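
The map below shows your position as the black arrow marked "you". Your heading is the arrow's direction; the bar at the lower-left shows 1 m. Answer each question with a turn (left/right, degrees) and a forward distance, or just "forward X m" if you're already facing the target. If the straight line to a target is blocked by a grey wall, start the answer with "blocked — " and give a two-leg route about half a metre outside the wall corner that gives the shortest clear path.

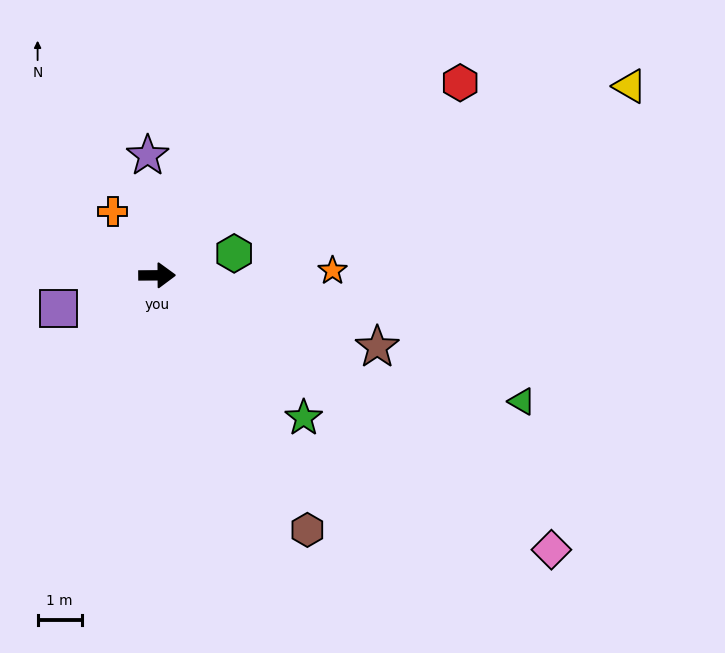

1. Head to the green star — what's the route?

turn right 45°, forward 4.6 m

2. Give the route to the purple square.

turn right 162°, forward 2.4 m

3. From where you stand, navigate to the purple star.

turn left 94°, forward 2.7 m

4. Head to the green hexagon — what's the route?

turn left 16°, forward 1.8 m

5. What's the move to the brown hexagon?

turn right 60°, forward 6.7 m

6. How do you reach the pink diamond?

turn right 35°, forward 10.9 m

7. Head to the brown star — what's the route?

turn right 18°, forward 5.2 m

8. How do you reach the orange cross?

turn left 124°, forward 1.8 m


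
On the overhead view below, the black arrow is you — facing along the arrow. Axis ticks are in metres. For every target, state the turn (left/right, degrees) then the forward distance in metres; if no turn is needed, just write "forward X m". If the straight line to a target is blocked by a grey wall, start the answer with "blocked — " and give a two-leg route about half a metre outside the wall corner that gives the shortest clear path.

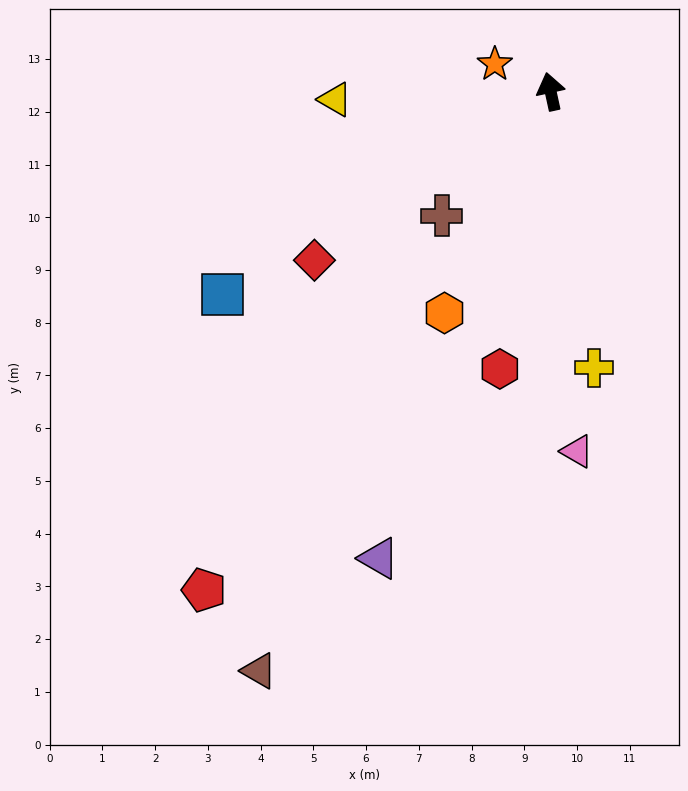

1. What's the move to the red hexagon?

turn left 157°, forward 5.4 m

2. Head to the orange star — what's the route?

turn left 52°, forward 1.2 m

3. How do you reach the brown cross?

turn left 126°, forward 3.1 m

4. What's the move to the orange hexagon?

turn left 142°, forward 4.7 m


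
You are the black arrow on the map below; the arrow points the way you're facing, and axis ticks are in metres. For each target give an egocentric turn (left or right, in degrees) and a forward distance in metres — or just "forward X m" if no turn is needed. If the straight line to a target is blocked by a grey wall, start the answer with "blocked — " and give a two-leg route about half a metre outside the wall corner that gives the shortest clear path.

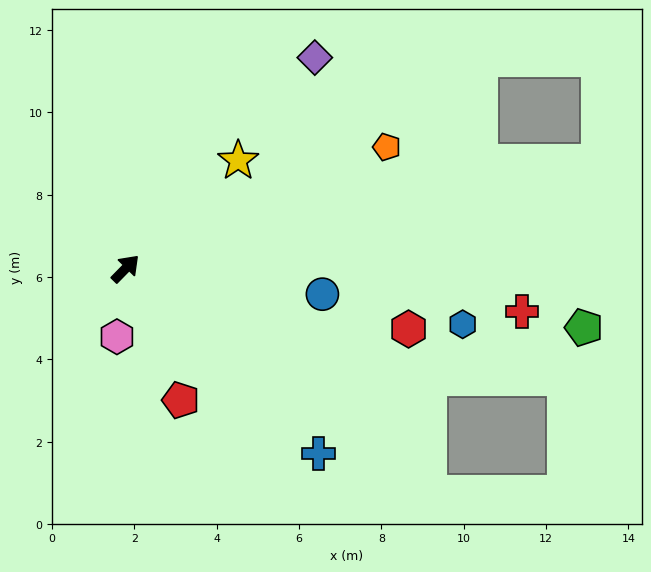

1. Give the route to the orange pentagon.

turn right 21°, forward 7.0 m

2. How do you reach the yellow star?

forward 3.8 m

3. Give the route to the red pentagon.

turn right 113°, forward 3.5 m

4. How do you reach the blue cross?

turn right 89°, forward 6.5 m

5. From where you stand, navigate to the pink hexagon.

turn right 143°, forward 1.7 m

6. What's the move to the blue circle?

turn right 53°, forward 4.8 m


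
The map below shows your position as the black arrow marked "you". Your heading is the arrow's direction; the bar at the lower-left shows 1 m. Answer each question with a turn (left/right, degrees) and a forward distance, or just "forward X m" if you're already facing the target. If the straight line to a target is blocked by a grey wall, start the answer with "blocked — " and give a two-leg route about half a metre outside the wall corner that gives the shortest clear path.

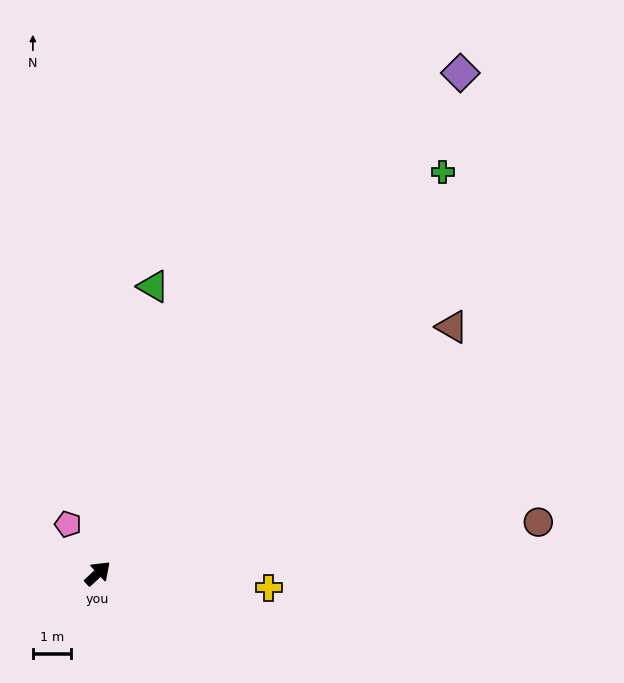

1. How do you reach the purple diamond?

turn left 11°, forward 16.3 m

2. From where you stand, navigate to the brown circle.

turn right 36°, forward 11.7 m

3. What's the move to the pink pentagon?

turn left 78°, forward 1.5 m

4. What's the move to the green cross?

turn left 6°, forward 13.9 m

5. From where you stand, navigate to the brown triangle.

turn right 8°, forward 11.4 m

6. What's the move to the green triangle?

turn left 36°, forward 7.7 m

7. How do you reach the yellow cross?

turn right 48°, forward 4.5 m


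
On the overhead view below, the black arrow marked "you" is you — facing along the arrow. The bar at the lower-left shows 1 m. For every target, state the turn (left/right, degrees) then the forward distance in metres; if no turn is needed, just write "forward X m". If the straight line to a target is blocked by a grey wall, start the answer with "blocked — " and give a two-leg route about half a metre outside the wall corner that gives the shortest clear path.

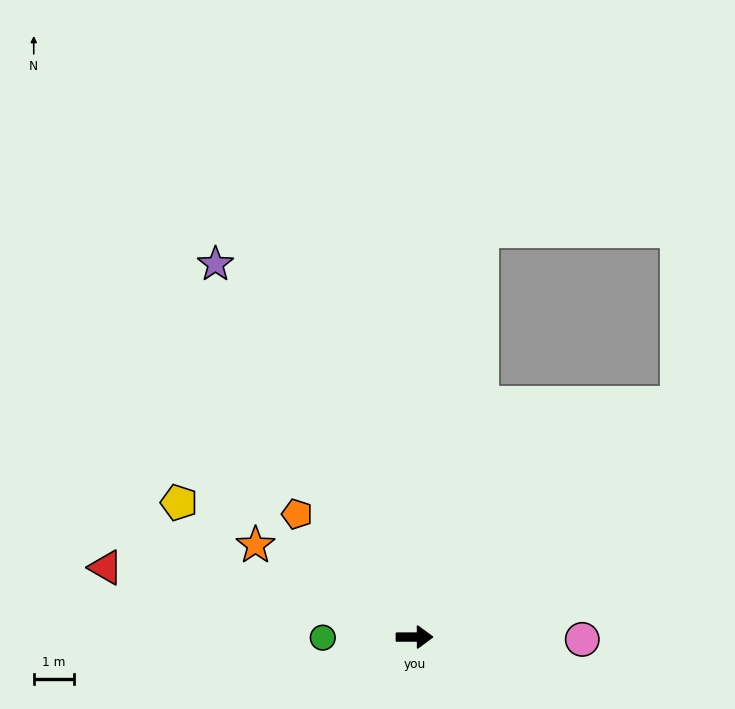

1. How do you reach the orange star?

turn left 150°, forward 4.6 m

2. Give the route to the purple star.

turn left 118°, forward 10.6 m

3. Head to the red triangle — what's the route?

turn left 167°, forward 7.9 m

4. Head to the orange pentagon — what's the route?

turn left 134°, forward 4.2 m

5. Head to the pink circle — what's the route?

forward 4.2 m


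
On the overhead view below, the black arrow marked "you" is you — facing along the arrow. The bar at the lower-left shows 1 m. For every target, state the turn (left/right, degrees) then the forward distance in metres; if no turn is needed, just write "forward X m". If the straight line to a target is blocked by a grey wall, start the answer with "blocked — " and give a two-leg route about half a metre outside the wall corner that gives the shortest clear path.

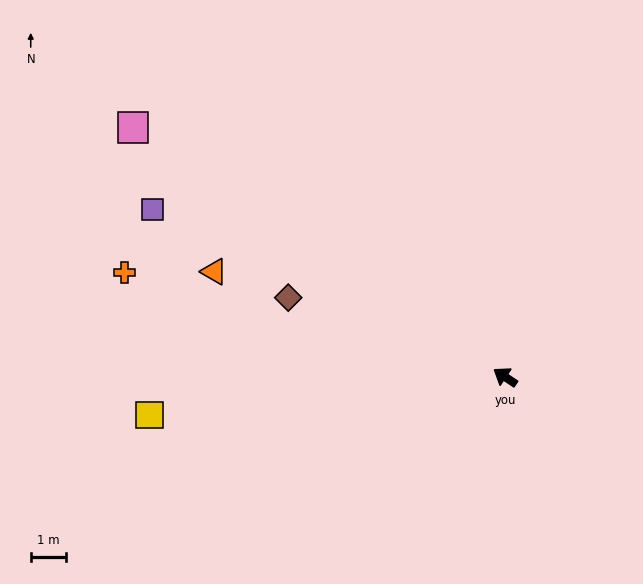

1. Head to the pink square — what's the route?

forward 12.5 m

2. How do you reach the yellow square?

turn left 40°, forward 10.0 m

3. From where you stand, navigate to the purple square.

turn left 8°, forward 10.9 m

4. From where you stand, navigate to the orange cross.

turn left 18°, forward 11.1 m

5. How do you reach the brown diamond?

turn left 14°, forward 6.5 m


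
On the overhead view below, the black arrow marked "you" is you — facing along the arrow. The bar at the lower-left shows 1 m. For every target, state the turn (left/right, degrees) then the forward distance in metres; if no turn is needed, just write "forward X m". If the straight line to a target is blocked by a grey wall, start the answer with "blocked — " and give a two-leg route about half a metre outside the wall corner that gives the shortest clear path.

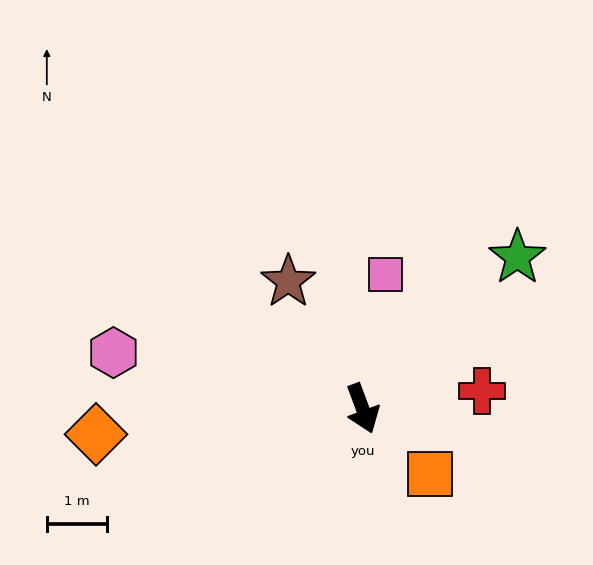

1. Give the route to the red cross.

turn left 78°, forward 2.0 m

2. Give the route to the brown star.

turn right 170°, forward 2.4 m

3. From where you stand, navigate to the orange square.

turn left 25°, forward 1.6 m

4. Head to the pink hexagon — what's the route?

turn right 123°, forward 4.2 m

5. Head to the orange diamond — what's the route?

turn right 105°, forward 4.4 m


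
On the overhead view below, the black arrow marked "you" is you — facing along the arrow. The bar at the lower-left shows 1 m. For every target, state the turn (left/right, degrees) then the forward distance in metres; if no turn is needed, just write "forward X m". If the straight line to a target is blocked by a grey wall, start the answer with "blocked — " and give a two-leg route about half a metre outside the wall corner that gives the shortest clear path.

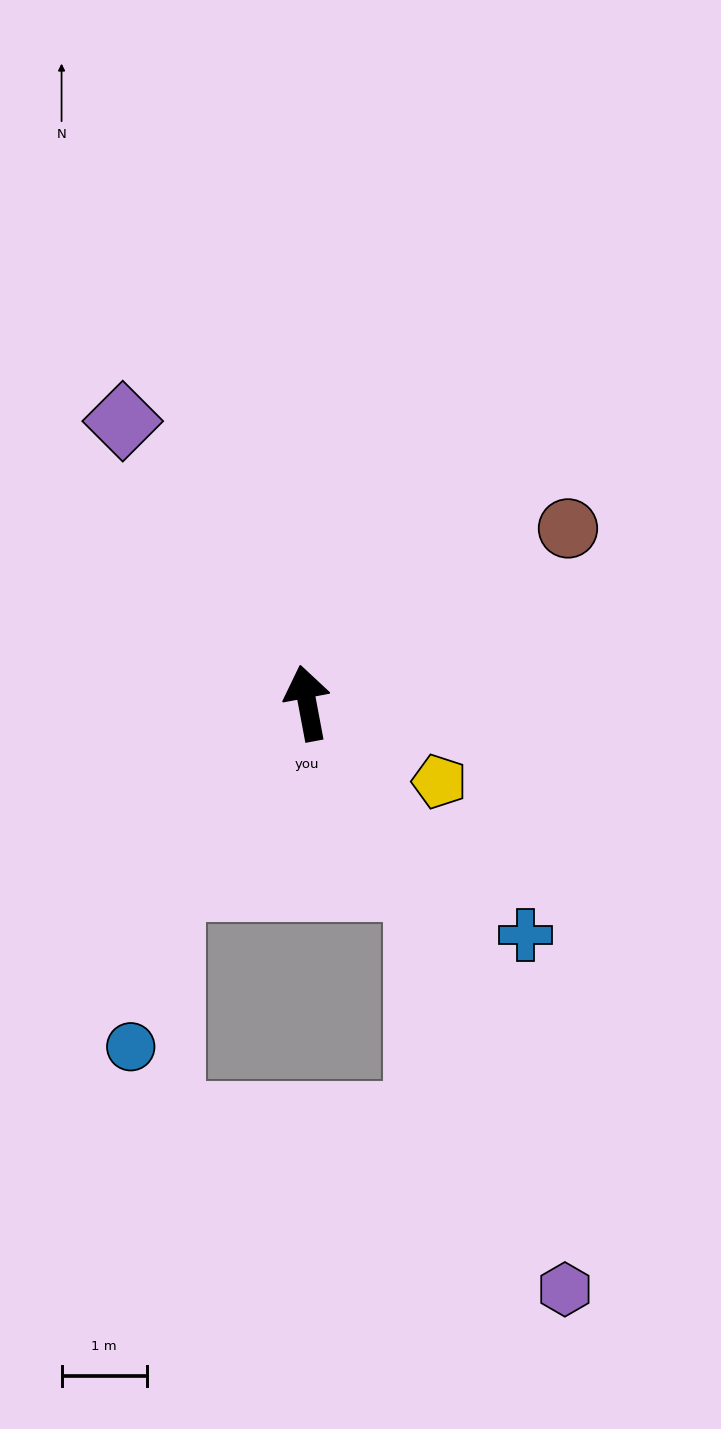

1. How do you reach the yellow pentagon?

turn right 131°, forward 1.8 m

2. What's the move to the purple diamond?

turn left 23°, forward 4.0 m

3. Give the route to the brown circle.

turn right 67°, forward 3.7 m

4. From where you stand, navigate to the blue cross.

turn right 147°, forward 3.7 m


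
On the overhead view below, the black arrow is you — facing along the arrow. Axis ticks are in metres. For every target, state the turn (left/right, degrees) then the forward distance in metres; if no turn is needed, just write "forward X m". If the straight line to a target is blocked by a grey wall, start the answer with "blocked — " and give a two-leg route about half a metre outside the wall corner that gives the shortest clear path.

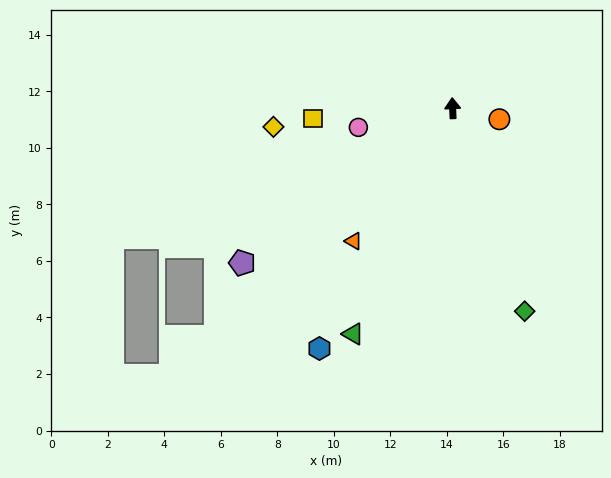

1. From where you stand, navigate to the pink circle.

turn left 99°, forward 3.4 m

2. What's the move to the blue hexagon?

turn left 149°, forward 9.7 m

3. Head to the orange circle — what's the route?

turn right 106°, forward 1.7 m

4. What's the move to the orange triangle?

turn left 141°, forward 5.9 m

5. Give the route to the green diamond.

turn right 163°, forward 7.6 m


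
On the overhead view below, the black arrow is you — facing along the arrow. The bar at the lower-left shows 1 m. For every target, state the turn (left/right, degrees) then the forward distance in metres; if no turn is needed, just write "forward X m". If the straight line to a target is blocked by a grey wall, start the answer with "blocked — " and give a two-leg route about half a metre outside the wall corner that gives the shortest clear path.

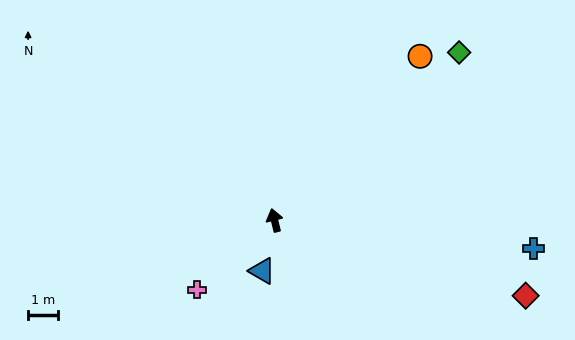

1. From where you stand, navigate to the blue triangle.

turn left 152°, forward 1.7 m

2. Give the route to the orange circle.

turn right 56°, forward 7.3 m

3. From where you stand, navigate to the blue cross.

turn right 110°, forward 8.7 m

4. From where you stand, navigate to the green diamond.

turn right 62°, forward 8.3 m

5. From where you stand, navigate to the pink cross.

turn left 118°, forward 3.5 m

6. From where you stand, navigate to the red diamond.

turn right 121°, forward 8.7 m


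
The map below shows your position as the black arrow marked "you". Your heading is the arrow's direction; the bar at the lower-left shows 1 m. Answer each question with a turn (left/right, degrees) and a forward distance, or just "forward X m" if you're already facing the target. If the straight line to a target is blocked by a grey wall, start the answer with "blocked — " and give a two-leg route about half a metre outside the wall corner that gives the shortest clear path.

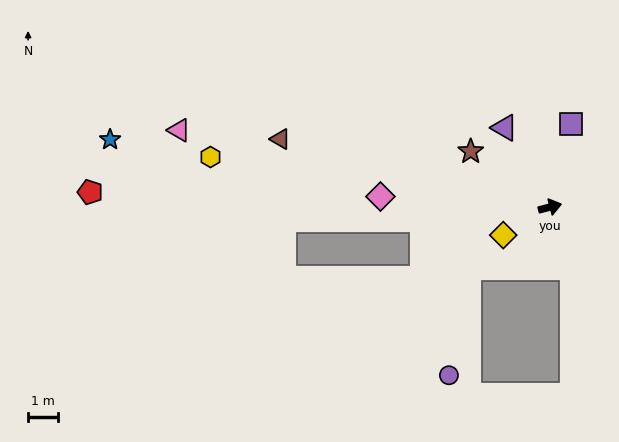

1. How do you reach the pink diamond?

turn left 162°, forward 5.6 m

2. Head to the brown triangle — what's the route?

turn left 151°, forward 9.2 m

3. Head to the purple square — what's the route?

turn left 61°, forward 2.8 m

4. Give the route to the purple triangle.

turn left 105°, forward 3.0 m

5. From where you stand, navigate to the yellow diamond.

turn right 164°, forward 1.8 m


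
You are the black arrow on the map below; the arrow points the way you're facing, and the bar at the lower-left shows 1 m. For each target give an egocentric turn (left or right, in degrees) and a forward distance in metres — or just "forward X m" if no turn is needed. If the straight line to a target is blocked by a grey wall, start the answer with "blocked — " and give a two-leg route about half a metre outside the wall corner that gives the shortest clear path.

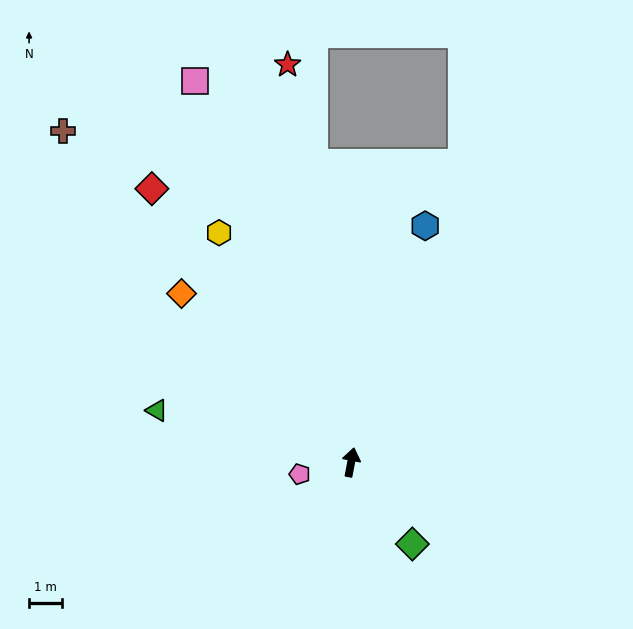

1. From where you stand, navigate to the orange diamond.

turn left 56°, forward 7.3 m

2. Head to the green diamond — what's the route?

turn right 132°, forward 3.1 m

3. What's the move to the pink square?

turn left 33°, forward 12.6 m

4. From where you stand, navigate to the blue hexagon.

turn right 7°, forward 7.6 m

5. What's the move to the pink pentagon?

turn left 114°, forward 1.6 m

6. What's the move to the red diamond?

turn left 47°, forward 10.4 m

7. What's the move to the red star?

turn left 20°, forward 12.3 m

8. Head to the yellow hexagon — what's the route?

turn left 41°, forward 8.1 m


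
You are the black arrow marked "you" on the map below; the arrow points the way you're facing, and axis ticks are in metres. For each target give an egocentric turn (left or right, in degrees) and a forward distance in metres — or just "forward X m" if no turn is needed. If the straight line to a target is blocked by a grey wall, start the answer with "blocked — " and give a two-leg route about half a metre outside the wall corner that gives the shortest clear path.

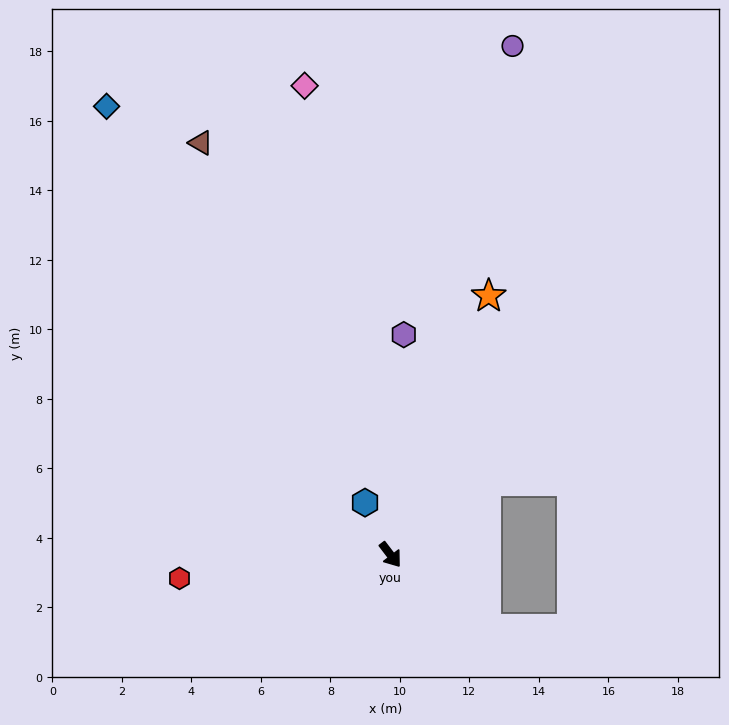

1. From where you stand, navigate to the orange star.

turn left 122°, forward 8.0 m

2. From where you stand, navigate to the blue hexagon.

turn left 169°, forward 1.7 m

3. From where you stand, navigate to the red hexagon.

turn right 121°, forward 6.1 m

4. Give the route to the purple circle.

turn left 129°, forward 15.1 m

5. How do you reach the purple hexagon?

turn left 139°, forward 6.3 m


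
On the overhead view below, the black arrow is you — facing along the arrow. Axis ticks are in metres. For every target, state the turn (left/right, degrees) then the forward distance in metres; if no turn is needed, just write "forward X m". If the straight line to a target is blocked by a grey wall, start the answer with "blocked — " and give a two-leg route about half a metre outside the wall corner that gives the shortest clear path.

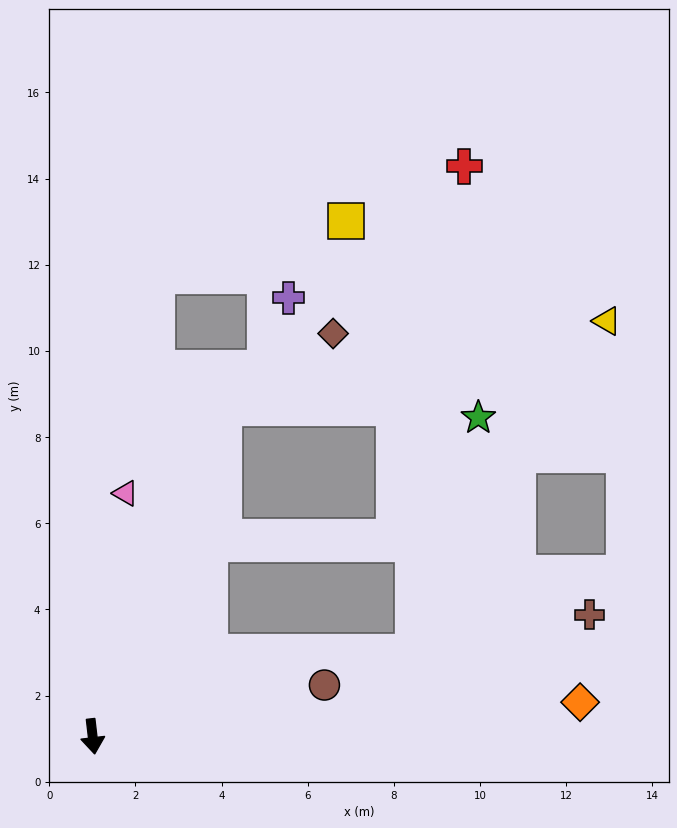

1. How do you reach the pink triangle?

turn left 166°, forward 5.7 m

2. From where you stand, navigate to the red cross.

blocked — turn left 152°, forward 8.2 m, then turn right 24°, forward 7.9 m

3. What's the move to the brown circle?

turn left 96°, forward 5.5 m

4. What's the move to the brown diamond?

blocked — turn left 152°, forward 8.2 m, then turn right 35°, forward 3.1 m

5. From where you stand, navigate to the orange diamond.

turn left 87°, forward 11.3 m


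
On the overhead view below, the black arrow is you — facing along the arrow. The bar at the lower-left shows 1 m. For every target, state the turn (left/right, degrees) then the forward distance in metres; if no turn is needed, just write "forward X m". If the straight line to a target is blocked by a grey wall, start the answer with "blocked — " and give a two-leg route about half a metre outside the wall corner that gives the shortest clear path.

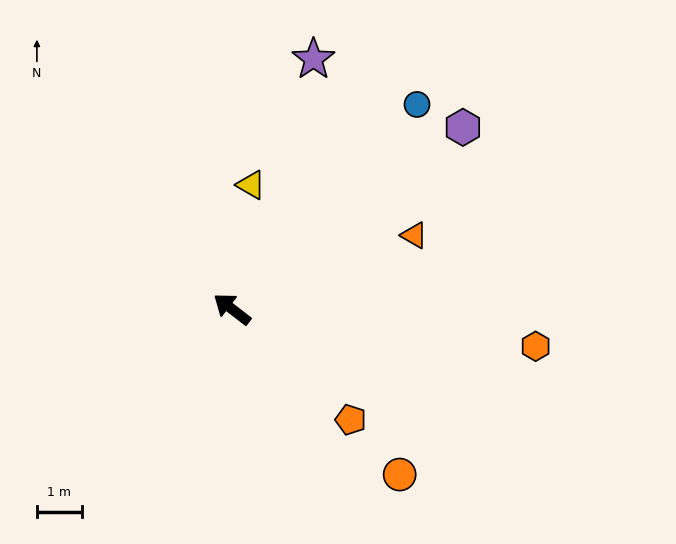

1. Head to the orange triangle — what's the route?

turn right 120°, forward 4.4 m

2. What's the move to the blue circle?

turn right 95°, forward 6.2 m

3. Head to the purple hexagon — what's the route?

turn right 104°, forward 6.6 m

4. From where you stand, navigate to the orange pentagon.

turn left 175°, forward 3.6 m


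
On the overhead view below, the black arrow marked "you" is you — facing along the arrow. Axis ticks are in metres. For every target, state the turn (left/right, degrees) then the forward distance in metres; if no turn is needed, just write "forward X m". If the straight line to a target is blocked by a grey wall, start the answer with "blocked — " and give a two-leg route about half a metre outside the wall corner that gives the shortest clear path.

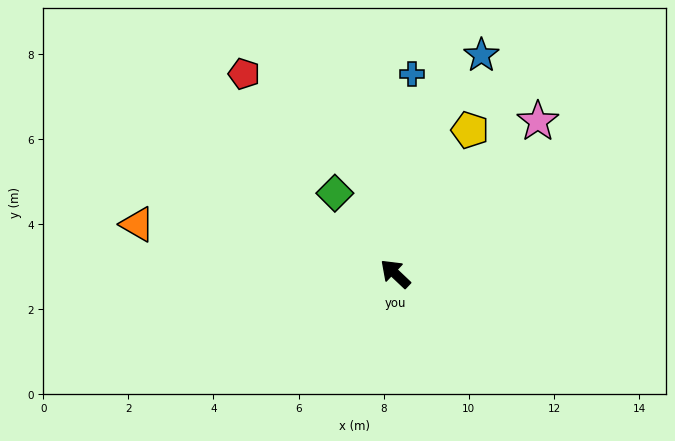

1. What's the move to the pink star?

turn right 90°, forward 4.9 m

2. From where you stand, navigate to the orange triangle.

turn left 33°, forward 6.2 m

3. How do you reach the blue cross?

turn right 51°, forward 4.7 m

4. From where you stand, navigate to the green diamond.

turn right 10°, forward 2.4 m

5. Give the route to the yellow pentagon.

turn right 74°, forward 3.8 m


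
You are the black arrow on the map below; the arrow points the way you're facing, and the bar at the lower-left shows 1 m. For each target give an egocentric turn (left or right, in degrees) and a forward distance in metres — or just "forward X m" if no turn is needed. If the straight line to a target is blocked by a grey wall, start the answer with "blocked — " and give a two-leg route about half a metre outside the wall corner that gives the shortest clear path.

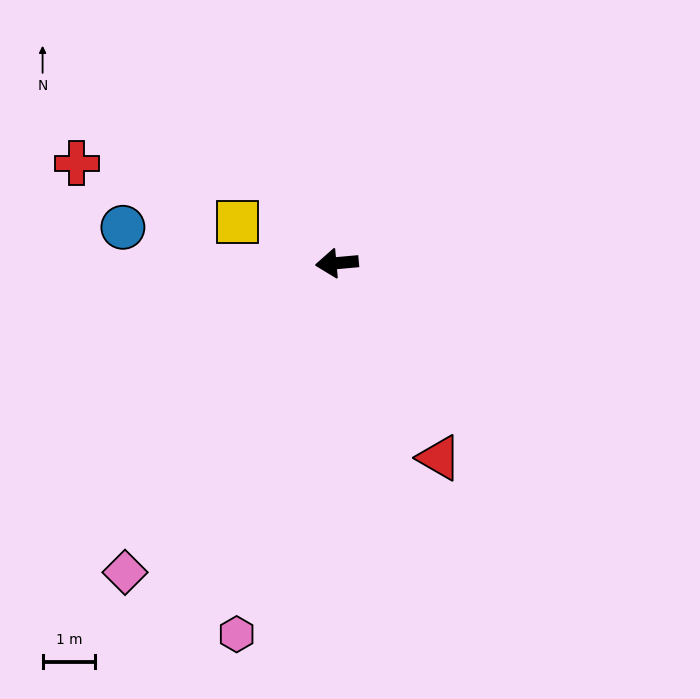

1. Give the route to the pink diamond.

turn left 50°, forward 7.1 m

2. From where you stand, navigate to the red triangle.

turn left 113°, forward 4.2 m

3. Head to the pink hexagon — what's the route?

turn left 70°, forward 7.3 m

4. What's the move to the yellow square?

turn right 28°, forward 2.0 m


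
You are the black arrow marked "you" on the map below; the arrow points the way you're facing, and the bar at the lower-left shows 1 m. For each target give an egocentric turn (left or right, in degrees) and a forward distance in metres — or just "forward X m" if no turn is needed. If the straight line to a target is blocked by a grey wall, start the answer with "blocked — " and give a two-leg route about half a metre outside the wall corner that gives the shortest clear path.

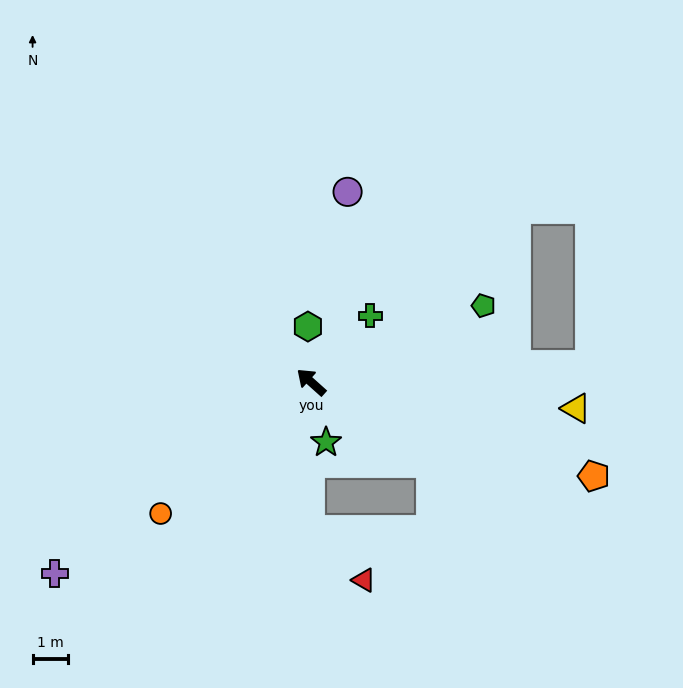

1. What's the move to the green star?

turn left 146°, forward 1.7 m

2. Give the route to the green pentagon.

turn right 114°, forward 5.3 m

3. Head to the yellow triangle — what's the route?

turn right 144°, forward 7.4 m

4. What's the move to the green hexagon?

turn right 45°, forward 1.6 m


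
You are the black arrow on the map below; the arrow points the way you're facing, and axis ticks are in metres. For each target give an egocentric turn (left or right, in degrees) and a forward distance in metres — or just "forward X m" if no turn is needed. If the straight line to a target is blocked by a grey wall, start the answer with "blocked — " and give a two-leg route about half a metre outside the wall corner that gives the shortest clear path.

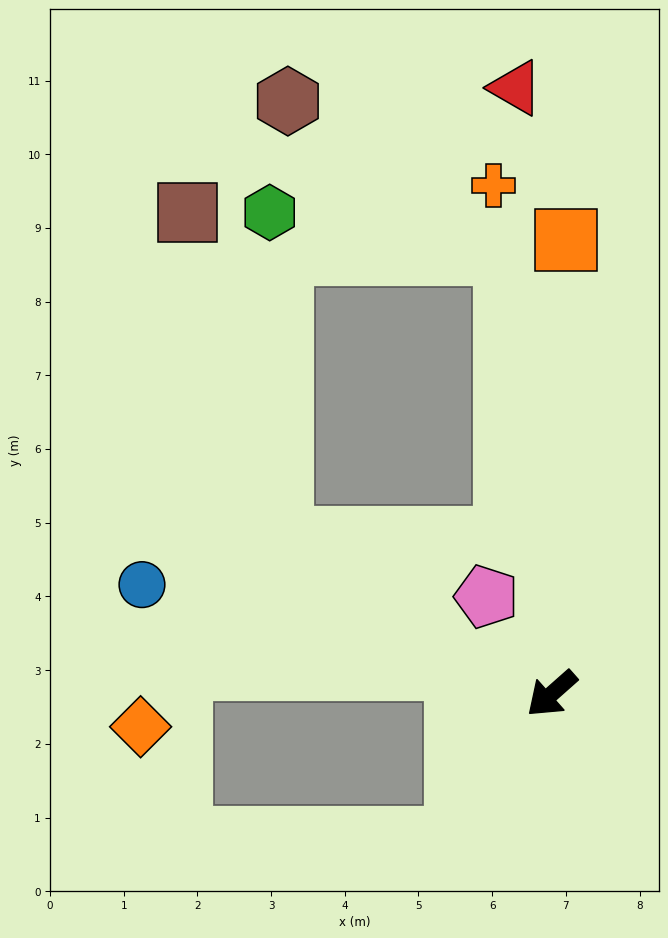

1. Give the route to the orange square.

turn right 133°, forward 6.2 m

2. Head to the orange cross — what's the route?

turn right 125°, forward 6.9 m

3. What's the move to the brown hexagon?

blocked — turn right 125°, forward 6.0 m, then turn left 48°, forward 3.6 m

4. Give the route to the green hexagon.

blocked — turn right 72°, forward 4.2 m, then turn right 57°, forward 4.4 m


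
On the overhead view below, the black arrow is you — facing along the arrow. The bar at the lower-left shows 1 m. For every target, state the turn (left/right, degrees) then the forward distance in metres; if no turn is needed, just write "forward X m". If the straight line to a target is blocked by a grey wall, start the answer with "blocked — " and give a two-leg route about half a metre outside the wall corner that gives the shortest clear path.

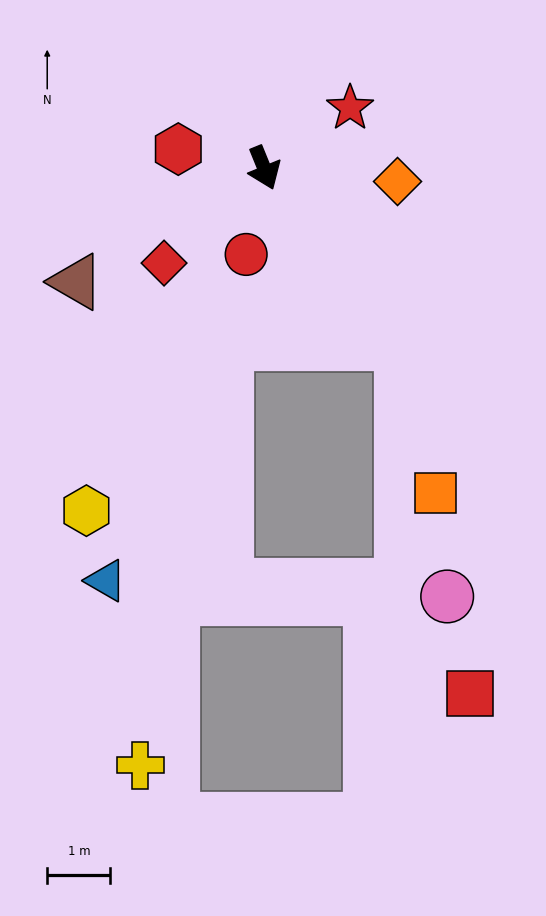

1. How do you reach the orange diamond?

turn left 62°, forward 2.1 m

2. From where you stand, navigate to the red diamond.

turn right 69°, forward 2.2 m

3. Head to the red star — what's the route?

turn left 103°, forward 1.7 m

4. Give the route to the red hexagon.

turn right 125°, forward 1.4 m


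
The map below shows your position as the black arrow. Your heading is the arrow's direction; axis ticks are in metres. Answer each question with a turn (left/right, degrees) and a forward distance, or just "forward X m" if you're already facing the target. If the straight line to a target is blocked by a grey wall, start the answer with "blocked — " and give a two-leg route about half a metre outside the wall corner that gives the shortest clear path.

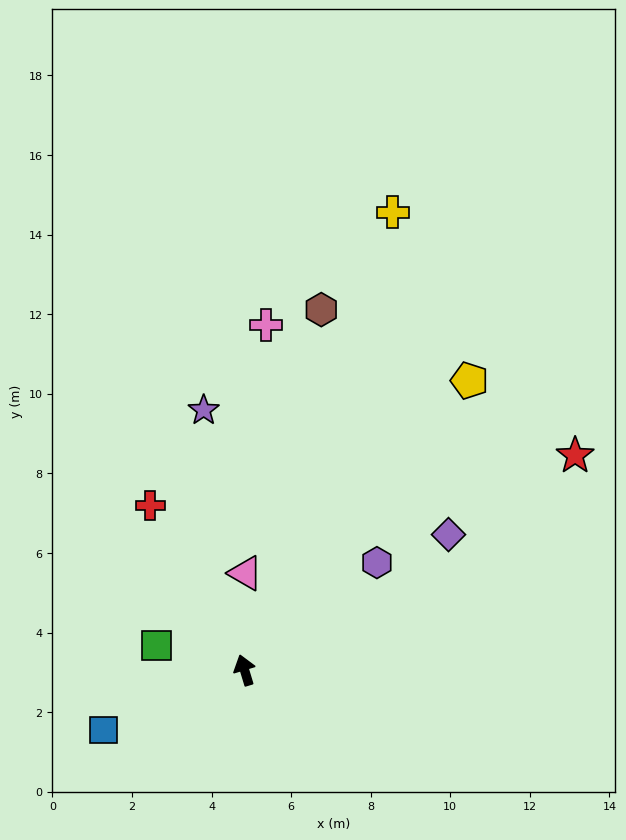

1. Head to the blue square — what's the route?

turn left 96°, forward 3.9 m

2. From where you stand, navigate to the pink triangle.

turn right 17°, forward 2.4 m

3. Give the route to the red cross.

turn left 13°, forward 4.8 m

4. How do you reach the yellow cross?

turn right 35°, forward 12.1 m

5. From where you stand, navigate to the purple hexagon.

turn right 68°, forward 4.3 m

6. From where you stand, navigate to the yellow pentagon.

turn right 55°, forward 9.2 m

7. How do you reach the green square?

turn left 57°, forward 2.3 m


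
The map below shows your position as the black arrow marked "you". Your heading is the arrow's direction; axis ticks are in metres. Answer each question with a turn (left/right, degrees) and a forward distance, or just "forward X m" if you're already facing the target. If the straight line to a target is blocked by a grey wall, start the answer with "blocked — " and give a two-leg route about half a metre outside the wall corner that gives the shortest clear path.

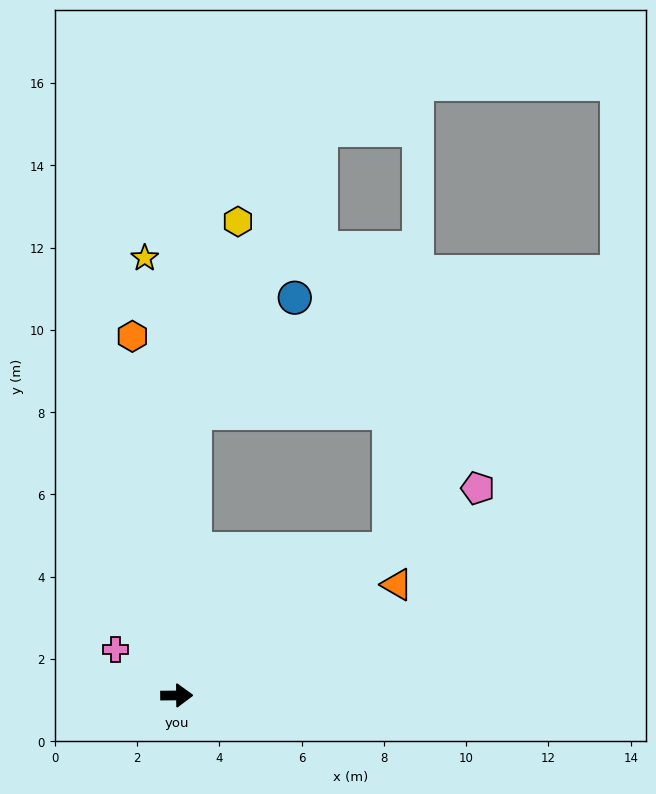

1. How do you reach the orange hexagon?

turn left 96°, forward 8.8 m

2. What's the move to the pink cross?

turn left 142°, forward 1.9 m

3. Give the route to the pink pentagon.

turn left 34°, forward 8.9 m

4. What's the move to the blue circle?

blocked — turn left 86°, forward 6.9 m, then turn right 38°, forward 3.7 m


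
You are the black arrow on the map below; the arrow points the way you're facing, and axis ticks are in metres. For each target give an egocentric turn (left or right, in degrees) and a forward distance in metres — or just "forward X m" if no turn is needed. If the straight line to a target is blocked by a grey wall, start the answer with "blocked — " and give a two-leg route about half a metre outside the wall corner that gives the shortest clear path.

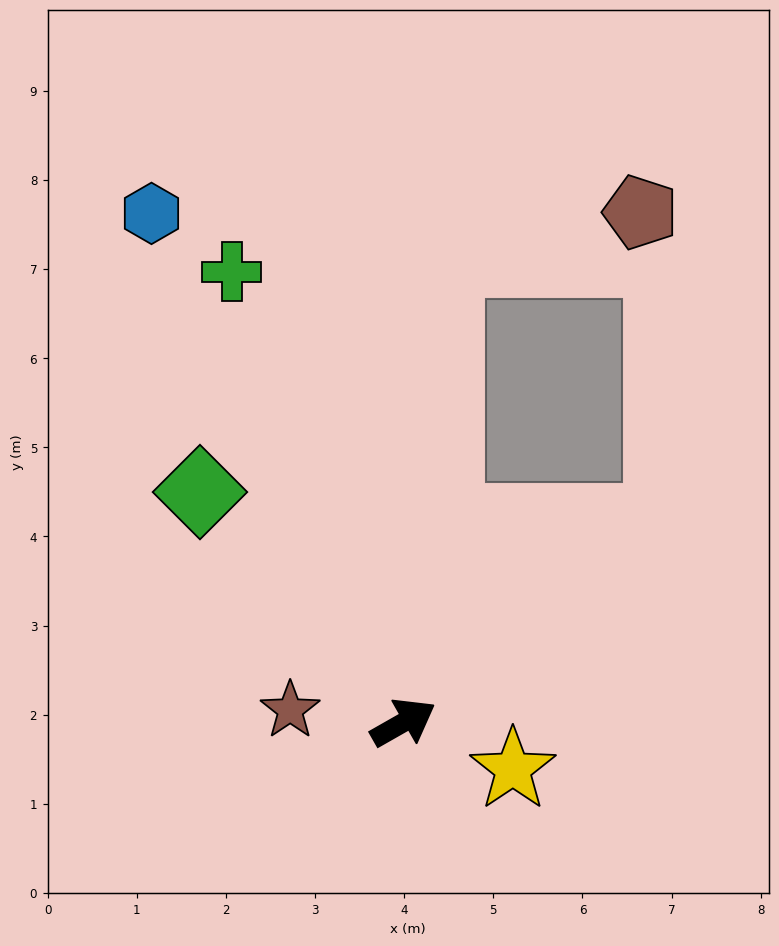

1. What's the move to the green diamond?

turn left 102°, forward 3.4 m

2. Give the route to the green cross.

turn left 81°, forward 5.4 m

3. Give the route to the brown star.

turn left 144°, forward 1.3 m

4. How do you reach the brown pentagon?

blocked — turn left 55°, forward 5.2 m, then turn right 71°, forward 2.2 m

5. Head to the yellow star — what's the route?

turn right 53°, forward 1.3 m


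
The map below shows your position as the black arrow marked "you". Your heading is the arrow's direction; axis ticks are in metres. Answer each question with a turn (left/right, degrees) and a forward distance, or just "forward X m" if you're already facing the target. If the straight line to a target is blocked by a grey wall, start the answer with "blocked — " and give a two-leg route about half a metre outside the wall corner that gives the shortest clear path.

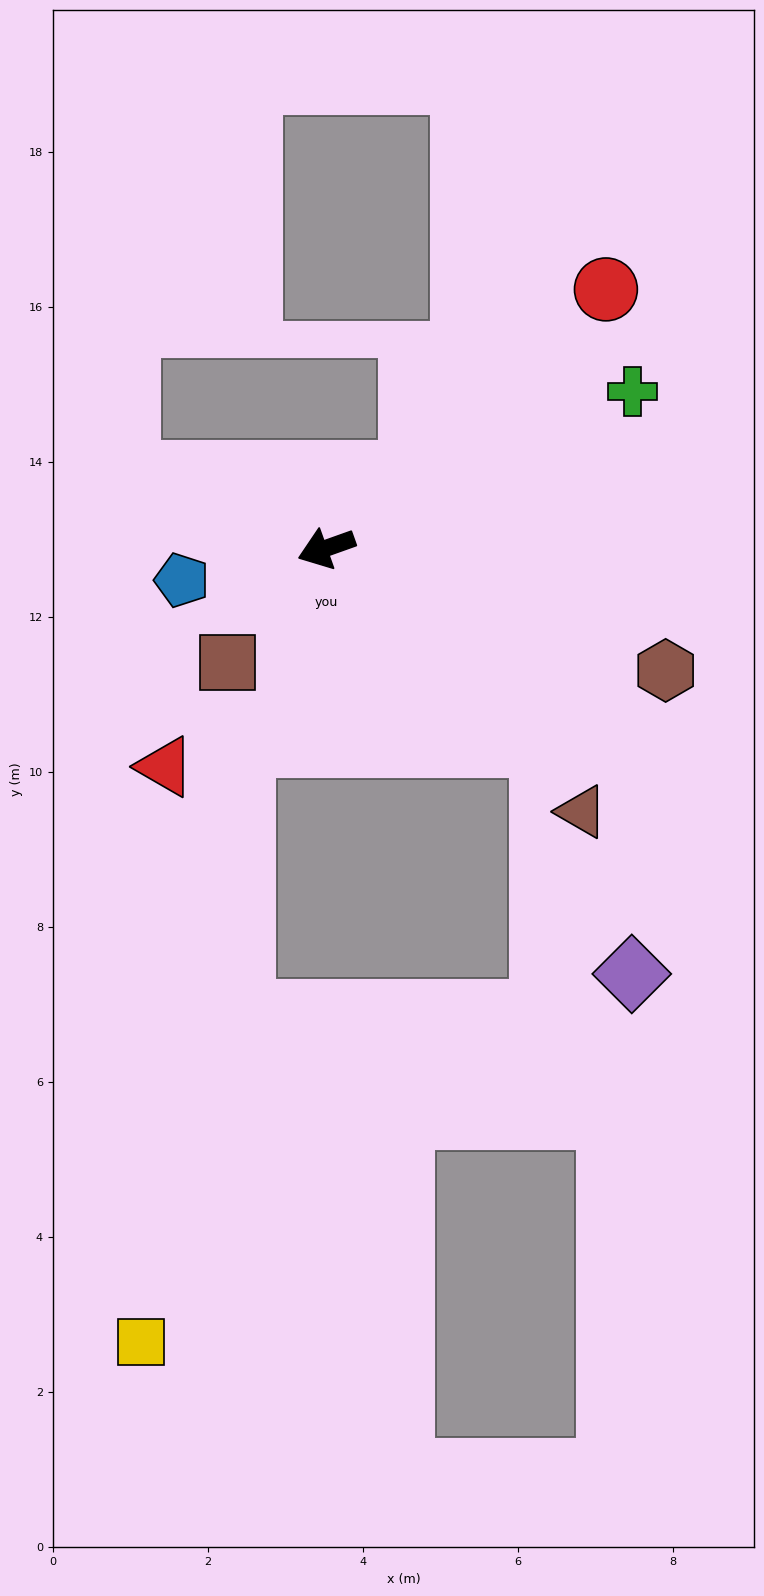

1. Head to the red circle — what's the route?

turn right 157°, forward 4.9 m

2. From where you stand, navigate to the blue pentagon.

turn right 7°, forward 1.9 m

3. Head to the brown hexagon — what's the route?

turn left 141°, forward 4.7 m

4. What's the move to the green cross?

turn right 172°, forward 4.4 m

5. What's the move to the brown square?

turn left 29°, forward 2.0 m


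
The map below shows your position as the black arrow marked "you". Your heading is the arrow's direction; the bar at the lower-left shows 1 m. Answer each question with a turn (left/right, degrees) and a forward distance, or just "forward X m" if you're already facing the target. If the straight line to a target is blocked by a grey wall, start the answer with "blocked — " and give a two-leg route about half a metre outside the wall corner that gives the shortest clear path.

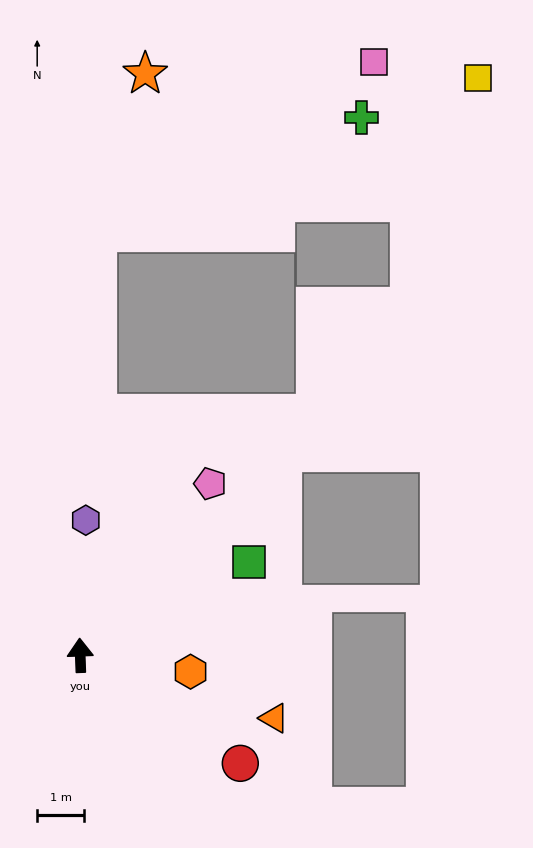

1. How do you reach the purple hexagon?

turn right 4°, forward 2.9 m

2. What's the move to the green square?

turn right 63°, forward 4.1 m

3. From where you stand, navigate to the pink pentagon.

turn right 39°, forward 4.6 m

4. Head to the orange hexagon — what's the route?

turn right 101°, forward 2.4 m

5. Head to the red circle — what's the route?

turn right 126°, forward 4.1 m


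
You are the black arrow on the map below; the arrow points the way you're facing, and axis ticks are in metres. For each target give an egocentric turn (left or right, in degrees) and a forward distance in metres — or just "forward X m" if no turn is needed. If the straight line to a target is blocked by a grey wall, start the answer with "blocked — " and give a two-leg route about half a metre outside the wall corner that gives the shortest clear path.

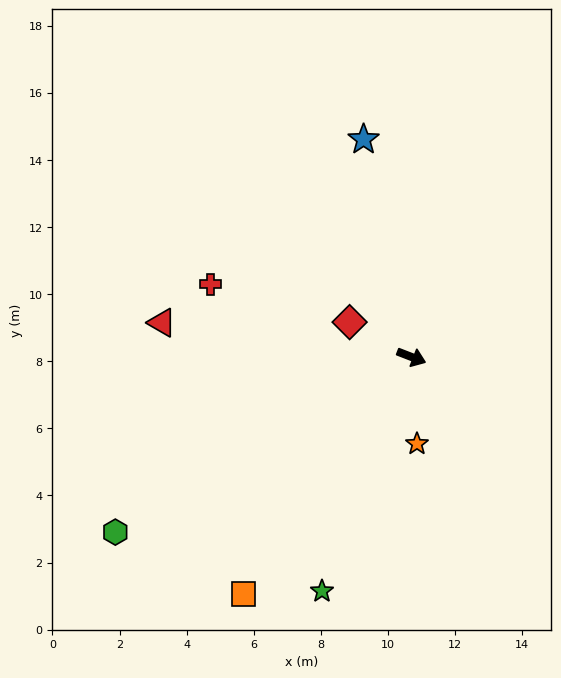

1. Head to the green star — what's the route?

turn right 90°, forward 7.5 m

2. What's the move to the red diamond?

turn left 172°, forward 2.1 m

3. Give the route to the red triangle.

turn right 167°, forward 7.5 m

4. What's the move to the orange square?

turn right 104°, forward 8.6 m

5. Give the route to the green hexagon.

turn right 128°, forward 10.3 m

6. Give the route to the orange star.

turn right 65°, forward 2.6 m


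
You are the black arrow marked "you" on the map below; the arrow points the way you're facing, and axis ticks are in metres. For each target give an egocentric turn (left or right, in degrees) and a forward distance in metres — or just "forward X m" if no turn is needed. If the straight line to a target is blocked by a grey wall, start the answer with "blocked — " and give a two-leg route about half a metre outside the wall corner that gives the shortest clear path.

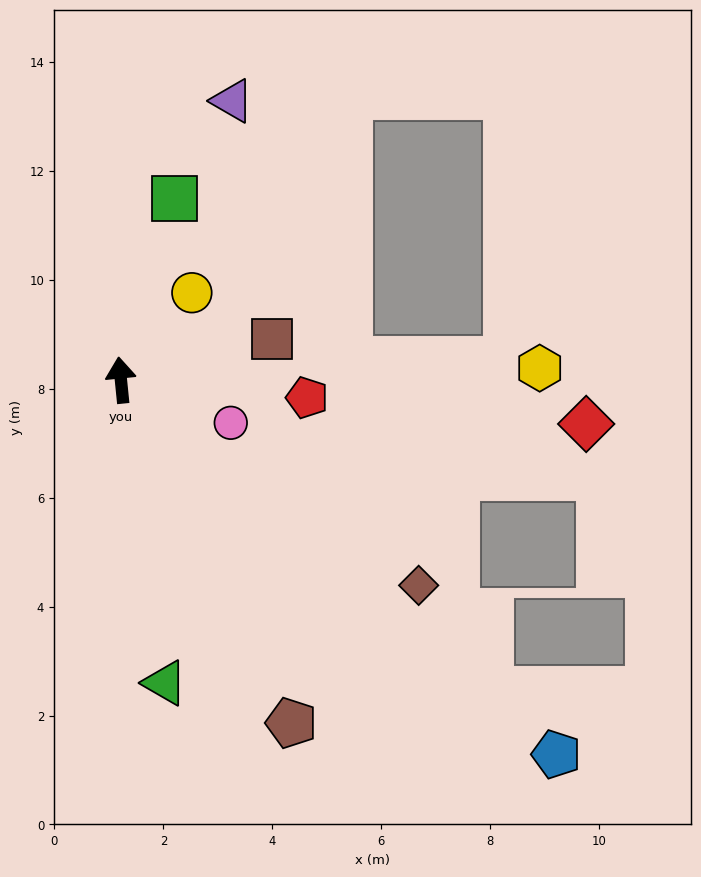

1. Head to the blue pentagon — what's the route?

turn right 136°, forward 10.5 m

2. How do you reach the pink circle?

turn right 117°, forward 2.2 m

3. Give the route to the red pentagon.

turn right 101°, forward 3.4 m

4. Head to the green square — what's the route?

turn right 22°, forward 3.5 m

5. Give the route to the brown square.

turn right 80°, forward 2.9 m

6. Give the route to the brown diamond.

turn right 130°, forward 6.6 m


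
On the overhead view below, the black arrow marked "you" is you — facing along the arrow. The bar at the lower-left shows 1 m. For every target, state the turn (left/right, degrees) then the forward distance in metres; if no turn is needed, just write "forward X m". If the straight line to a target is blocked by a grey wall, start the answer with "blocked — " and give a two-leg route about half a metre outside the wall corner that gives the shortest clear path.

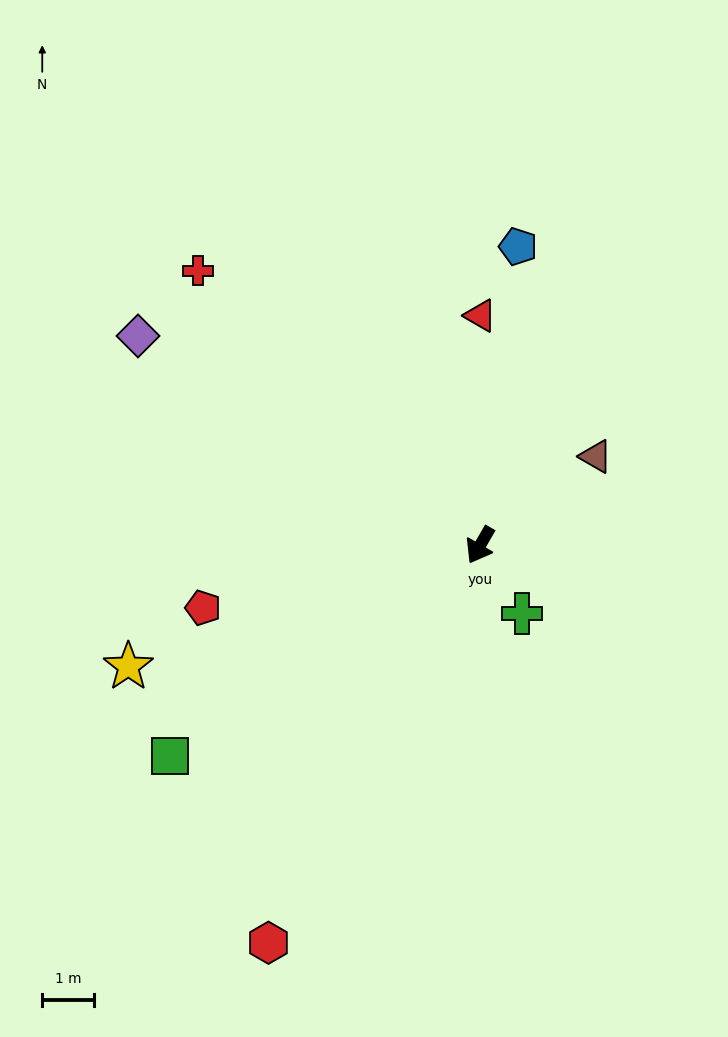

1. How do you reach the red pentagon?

turn right 47°, forward 5.5 m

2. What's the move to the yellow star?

turn right 41°, forward 7.1 m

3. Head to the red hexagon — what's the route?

turn left 2°, forward 8.6 m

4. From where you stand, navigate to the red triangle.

turn right 150°, forward 4.4 m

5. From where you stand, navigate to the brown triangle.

turn left 158°, forward 2.8 m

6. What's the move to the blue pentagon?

turn right 157°, forward 5.8 m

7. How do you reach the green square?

turn right 26°, forward 7.2 m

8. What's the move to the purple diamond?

turn right 91°, forward 7.7 m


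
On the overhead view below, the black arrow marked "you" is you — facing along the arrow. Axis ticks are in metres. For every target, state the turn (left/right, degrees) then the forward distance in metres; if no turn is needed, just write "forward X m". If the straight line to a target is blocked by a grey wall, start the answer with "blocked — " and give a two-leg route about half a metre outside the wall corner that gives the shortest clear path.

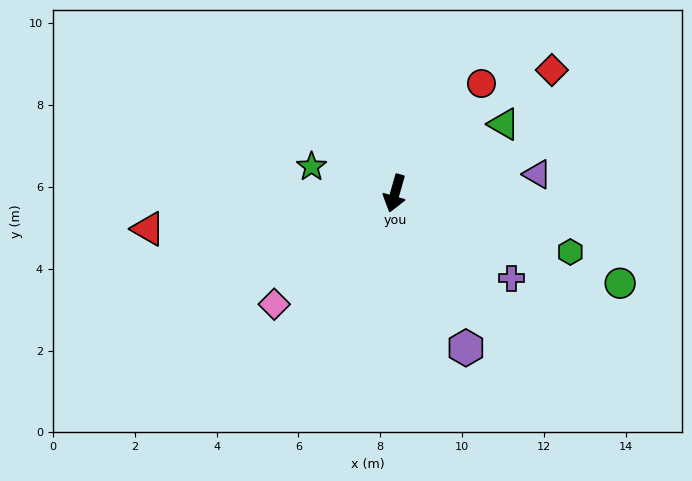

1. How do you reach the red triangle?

turn right 66°, forward 6.1 m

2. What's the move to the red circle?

turn left 158°, forward 3.4 m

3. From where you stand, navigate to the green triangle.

turn left 138°, forward 3.2 m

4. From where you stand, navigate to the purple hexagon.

turn left 41°, forward 4.2 m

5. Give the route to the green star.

turn right 92°, forward 2.1 m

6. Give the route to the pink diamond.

turn right 32°, forward 4.0 m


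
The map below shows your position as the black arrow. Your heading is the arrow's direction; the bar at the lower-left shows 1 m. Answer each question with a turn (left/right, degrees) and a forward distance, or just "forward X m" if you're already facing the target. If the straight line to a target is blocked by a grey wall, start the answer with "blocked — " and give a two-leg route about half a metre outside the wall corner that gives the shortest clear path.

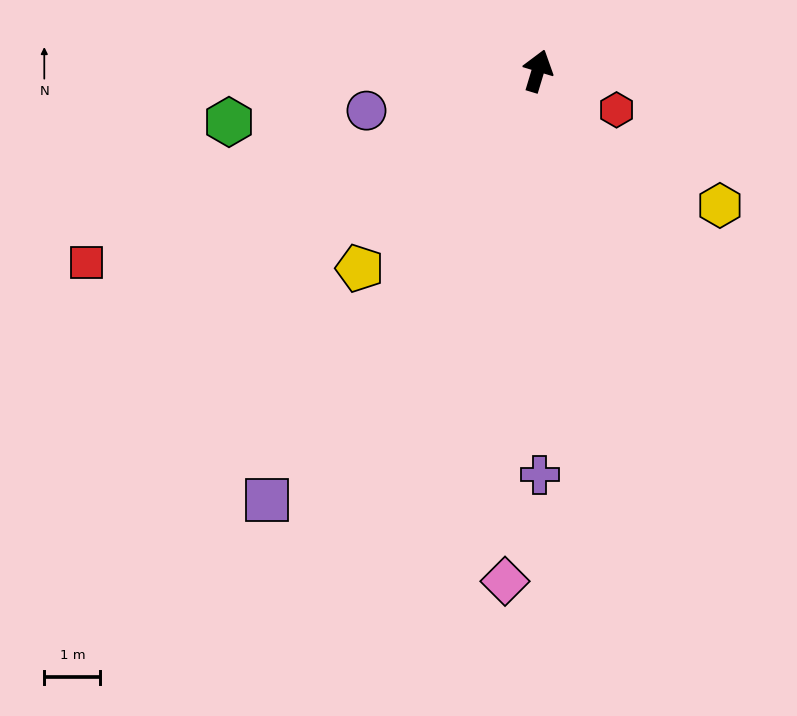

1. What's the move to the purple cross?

turn right 163°, forward 7.2 m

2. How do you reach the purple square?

turn left 165°, forward 9.0 m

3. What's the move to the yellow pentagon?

turn left 155°, forward 4.7 m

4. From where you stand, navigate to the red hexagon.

turn right 100°, forward 1.6 m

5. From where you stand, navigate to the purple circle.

turn left 120°, forward 3.1 m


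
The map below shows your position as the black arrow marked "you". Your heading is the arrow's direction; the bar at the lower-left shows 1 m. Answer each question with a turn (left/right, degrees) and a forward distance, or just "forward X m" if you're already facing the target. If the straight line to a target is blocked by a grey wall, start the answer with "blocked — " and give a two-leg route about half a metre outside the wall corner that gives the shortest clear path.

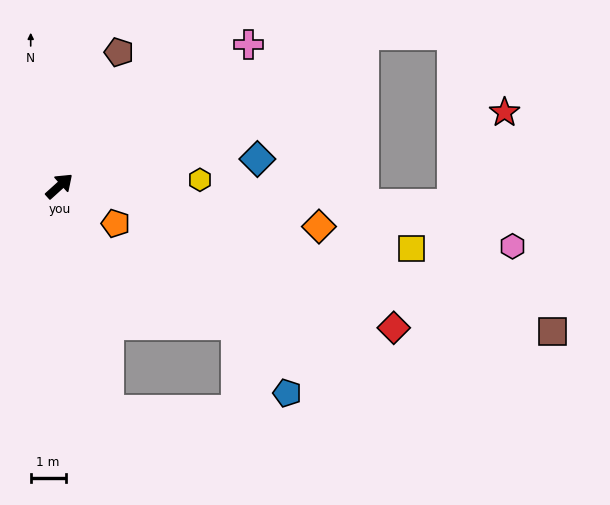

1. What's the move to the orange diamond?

turn right 51°, forward 7.5 m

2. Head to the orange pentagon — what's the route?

turn right 76°, forward 1.9 m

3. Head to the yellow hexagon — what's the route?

turn right 39°, forward 4.0 m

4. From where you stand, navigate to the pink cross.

turn right 5°, forward 6.8 m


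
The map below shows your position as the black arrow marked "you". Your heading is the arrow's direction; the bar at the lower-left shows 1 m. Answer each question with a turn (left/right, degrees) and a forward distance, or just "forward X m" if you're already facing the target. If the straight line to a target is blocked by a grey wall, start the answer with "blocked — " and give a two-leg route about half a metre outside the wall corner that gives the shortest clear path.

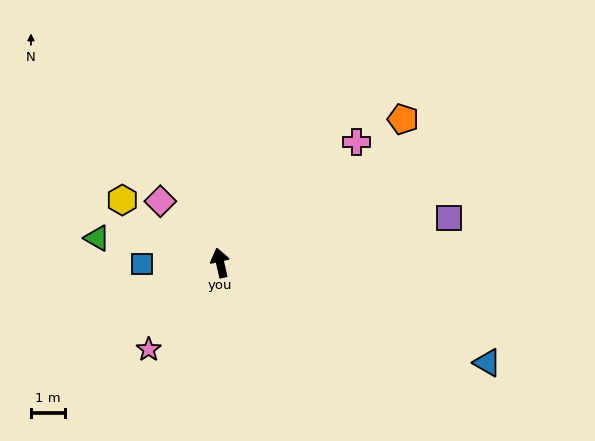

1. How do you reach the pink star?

turn left 128°, forward 3.3 m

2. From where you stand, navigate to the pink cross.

turn right 61°, forward 5.4 m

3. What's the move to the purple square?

turn right 92°, forward 6.9 m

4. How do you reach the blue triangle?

turn right 123°, forward 8.4 m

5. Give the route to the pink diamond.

turn left 31°, forward 2.5 m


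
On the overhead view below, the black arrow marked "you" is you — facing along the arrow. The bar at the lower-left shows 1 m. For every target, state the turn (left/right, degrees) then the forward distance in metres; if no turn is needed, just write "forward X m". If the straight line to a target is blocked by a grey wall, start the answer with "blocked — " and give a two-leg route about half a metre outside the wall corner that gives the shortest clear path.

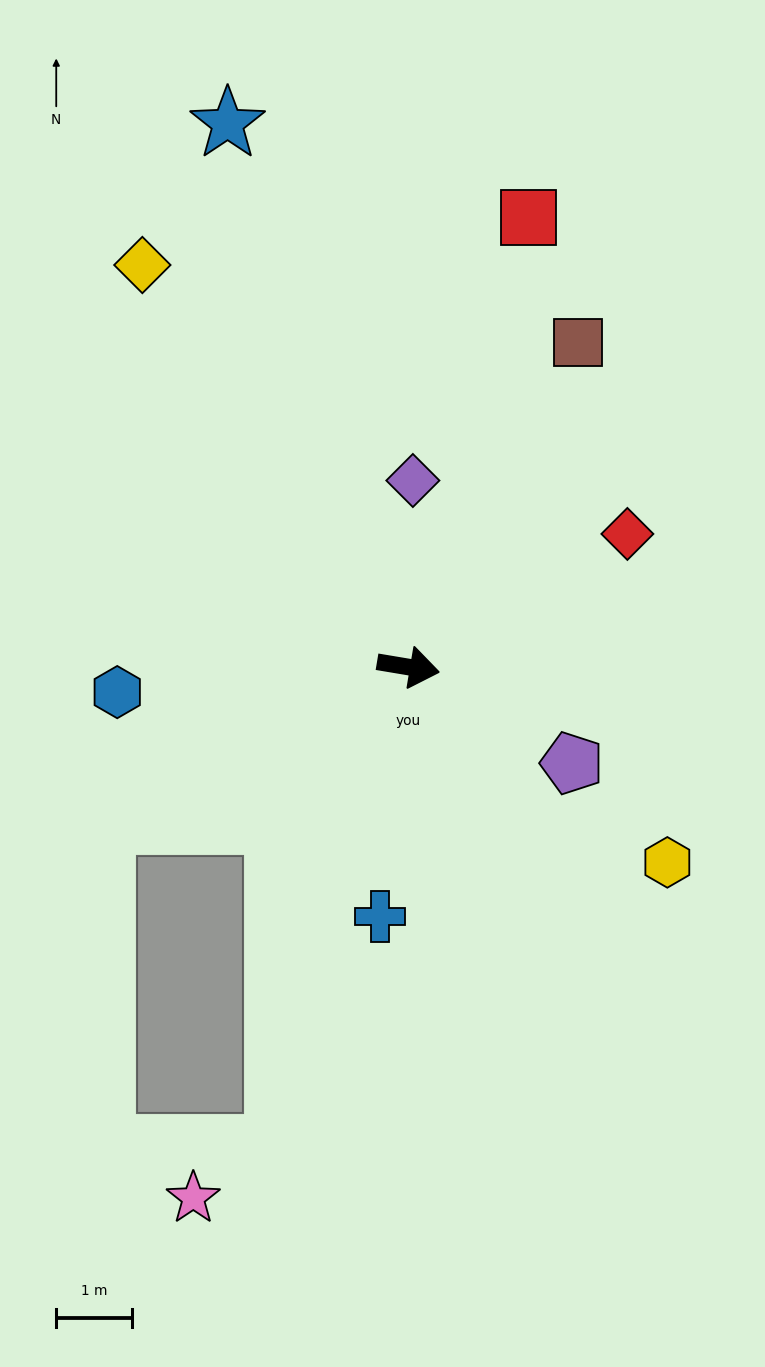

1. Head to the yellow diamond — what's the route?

turn left 133°, forward 6.4 m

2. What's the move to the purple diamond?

turn left 98°, forward 2.5 m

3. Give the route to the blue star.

turn left 118°, forward 7.6 m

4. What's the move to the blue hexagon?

turn right 166°, forward 3.9 m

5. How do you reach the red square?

turn left 85°, forward 6.2 m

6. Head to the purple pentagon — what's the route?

turn right 21°, forward 2.5 m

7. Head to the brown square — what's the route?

turn left 72°, forward 4.8 m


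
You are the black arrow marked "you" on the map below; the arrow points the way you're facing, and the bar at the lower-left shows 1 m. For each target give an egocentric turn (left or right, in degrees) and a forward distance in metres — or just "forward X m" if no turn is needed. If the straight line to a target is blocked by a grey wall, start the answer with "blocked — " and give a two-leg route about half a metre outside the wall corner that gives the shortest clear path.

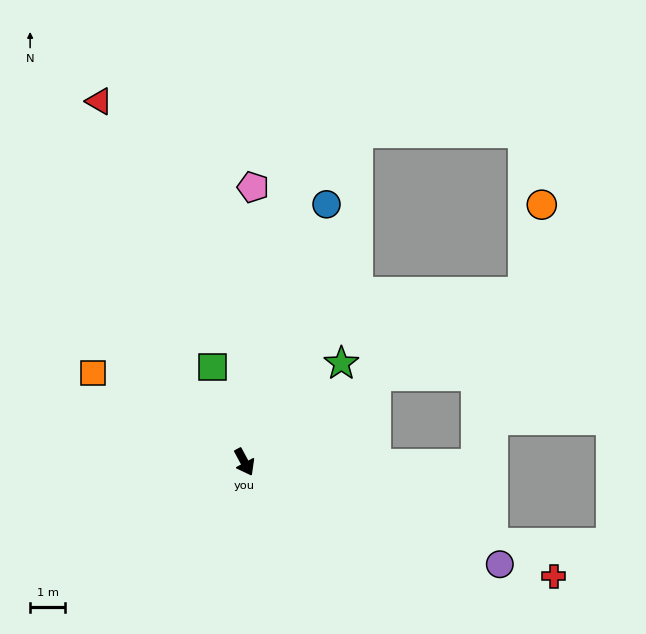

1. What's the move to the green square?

turn left 170°, forward 2.9 m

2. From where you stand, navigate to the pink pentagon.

turn left 150°, forward 7.9 m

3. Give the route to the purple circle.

turn left 40°, forward 7.9 m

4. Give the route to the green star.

turn left 107°, forward 4.0 m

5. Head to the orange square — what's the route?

turn right 149°, forward 5.0 m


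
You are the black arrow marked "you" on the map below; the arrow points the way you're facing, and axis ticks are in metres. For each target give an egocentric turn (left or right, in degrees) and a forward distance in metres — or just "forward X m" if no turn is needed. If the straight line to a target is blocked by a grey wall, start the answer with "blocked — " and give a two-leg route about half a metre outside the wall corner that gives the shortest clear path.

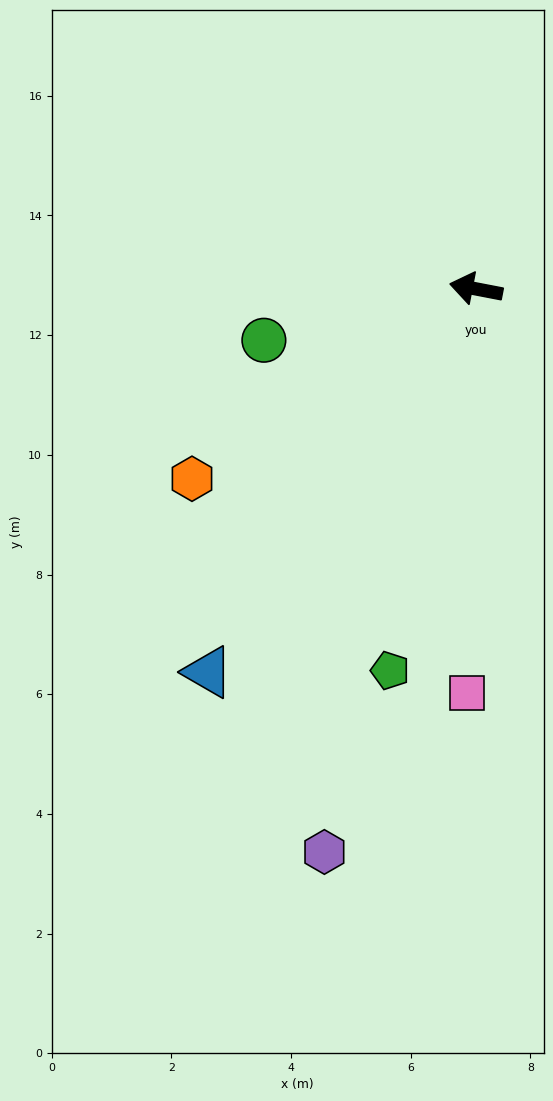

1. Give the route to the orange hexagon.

turn left 45°, forward 5.7 m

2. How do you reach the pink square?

turn left 100°, forward 6.8 m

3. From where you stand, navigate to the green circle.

turn left 24°, forward 3.6 m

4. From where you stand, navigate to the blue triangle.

turn left 66°, forward 7.8 m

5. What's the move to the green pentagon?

turn left 88°, forward 6.5 m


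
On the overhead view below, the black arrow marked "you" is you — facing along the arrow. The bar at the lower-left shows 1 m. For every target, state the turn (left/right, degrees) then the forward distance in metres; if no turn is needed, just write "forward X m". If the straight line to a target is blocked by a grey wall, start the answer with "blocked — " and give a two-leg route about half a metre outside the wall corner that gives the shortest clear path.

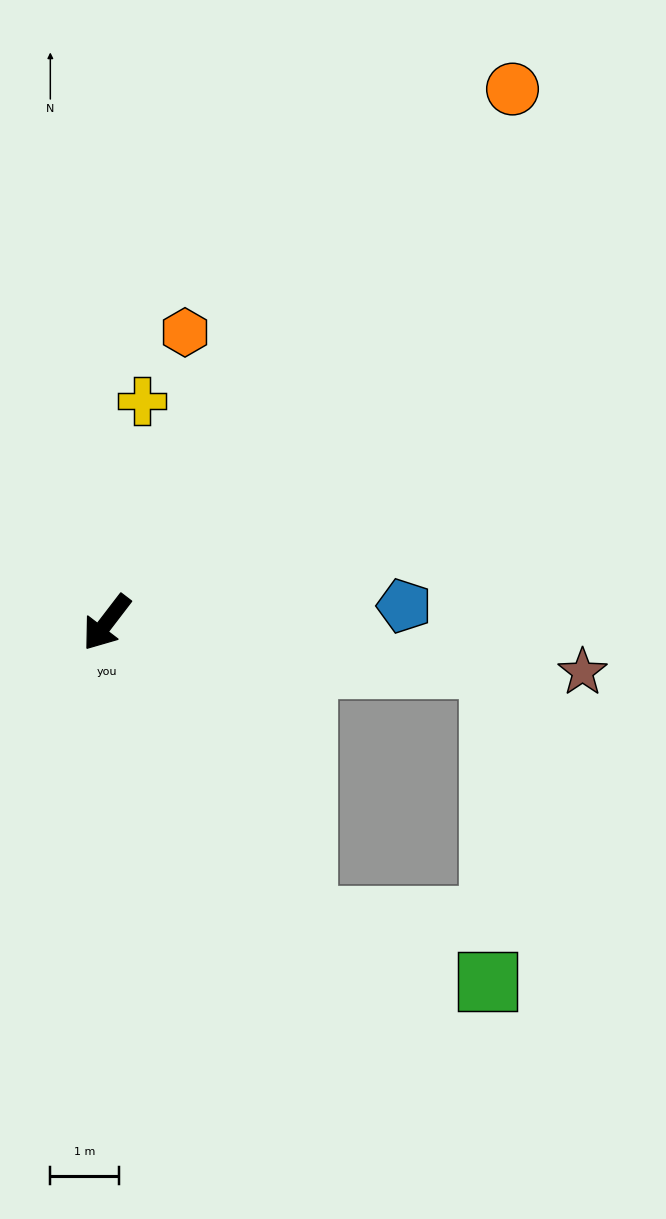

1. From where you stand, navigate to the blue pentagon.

turn left 131°, forward 4.3 m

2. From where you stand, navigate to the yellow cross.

turn right 152°, forward 3.3 m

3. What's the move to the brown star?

turn left 122°, forward 6.9 m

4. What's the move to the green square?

blocked — turn left 72°, forward 5.2 m, then turn left 35°, forward 2.8 m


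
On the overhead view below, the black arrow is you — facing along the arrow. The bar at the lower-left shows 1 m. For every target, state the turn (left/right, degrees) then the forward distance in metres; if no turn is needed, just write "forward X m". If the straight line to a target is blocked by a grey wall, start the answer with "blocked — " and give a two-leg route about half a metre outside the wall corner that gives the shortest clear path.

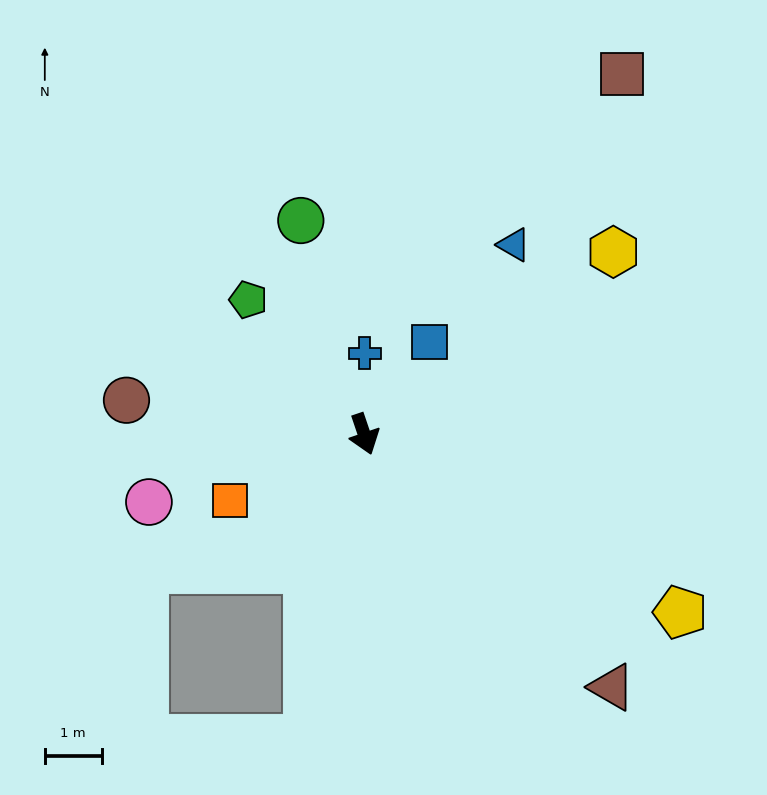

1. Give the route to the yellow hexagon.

turn left 107°, forward 5.4 m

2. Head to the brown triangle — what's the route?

turn left 26°, forward 6.2 m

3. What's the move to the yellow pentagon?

turn left 42°, forward 6.4 m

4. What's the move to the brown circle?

turn right 117°, forward 4.2 m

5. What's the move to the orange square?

turn right 82°, forward 2.6 m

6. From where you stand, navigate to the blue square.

turn left 126°, forward 2.0 m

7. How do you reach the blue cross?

turn left 161°, forward 1.4 m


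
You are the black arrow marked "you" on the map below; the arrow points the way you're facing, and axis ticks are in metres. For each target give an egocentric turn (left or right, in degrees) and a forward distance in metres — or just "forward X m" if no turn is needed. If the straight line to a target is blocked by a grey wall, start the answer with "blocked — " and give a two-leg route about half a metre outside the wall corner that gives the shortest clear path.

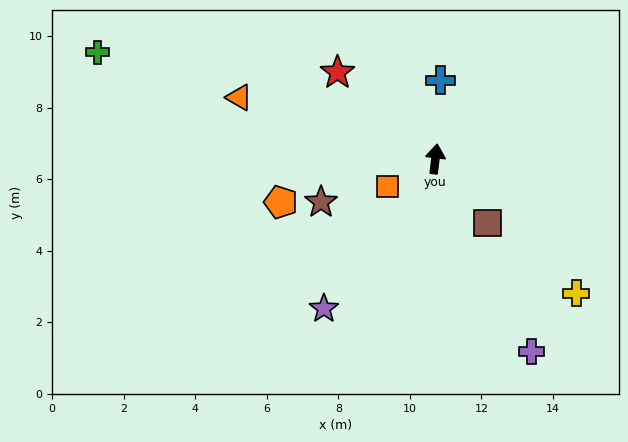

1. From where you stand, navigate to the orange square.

turn left 127°, forward 1.5 m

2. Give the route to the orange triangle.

turn left 79°, forward 5.7 m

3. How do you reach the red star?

turn left 55°, forward 3.7 m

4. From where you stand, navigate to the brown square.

turn right 134°, forward 2.3 m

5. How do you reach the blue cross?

turn left 3°, forward 2.2 m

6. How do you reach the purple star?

turn left 150°, forward 5.2 m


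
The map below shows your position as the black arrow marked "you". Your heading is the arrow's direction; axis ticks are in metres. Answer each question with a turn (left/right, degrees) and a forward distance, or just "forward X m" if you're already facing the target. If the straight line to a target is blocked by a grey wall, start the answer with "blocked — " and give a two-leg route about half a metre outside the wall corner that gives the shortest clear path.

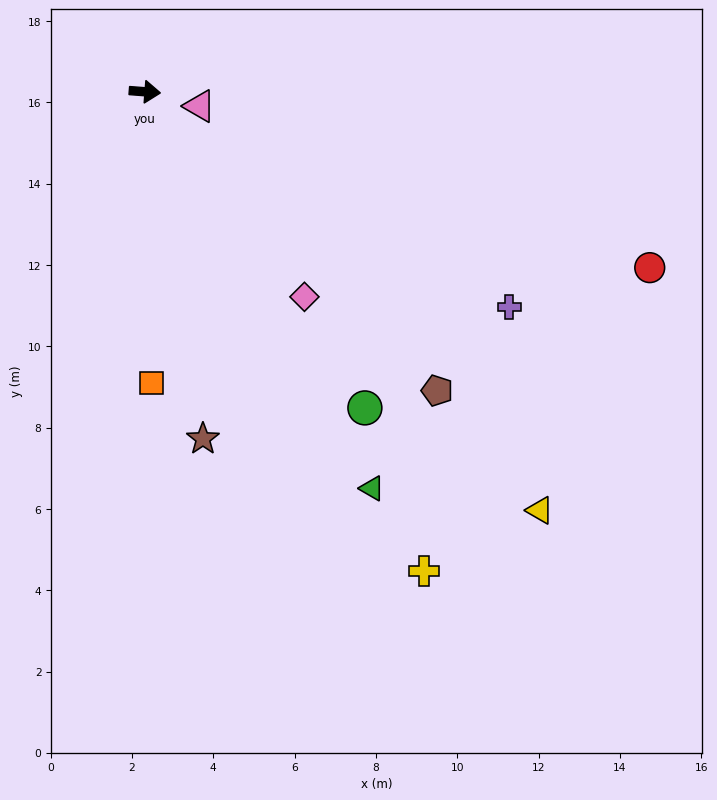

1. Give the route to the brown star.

turn right 76°, forward 8.7 m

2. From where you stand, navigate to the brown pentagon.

turn right 41°, forward 10.3 m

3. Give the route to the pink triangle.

turn right 10°, forward 1.4 m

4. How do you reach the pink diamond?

turn right 48°, forward 6.4 m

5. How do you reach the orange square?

turn right 84°, forward 7.2 m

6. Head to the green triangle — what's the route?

turn right 56°, forward 11.2 m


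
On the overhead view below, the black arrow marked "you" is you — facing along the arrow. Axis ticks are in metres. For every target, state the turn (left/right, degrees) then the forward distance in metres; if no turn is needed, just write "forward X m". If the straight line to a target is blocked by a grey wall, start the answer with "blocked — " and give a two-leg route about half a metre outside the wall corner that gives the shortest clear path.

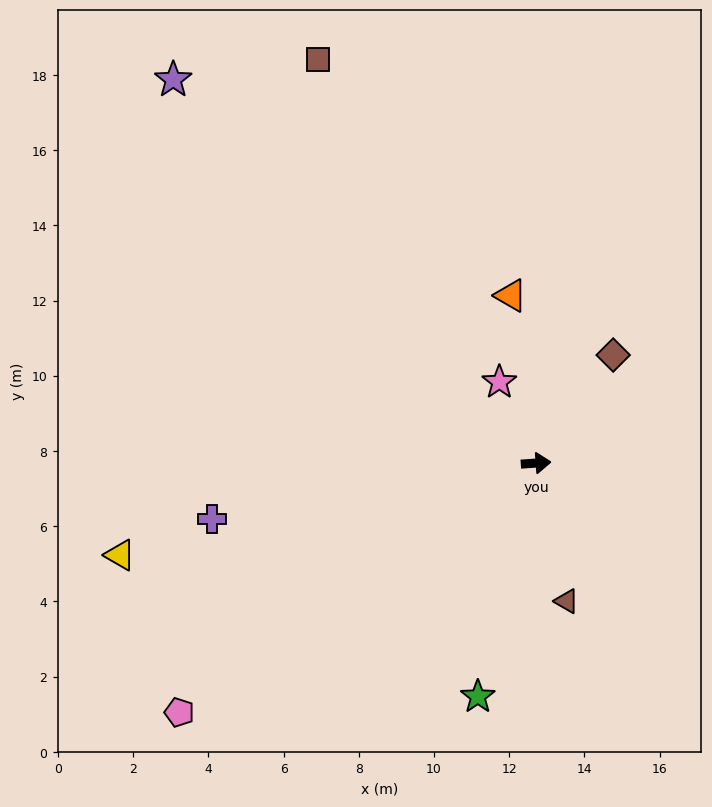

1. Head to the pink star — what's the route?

turn left 110°, forward 2.4 m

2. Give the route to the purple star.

turn left 129°, forward 14.0 m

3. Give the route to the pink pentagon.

turn right 149°, forward 11.6 m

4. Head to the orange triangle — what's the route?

turn left 95°, forward 4.5 m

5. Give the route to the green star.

turn right 108°, forward 6.4 m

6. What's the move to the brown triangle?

turn right 82°, forward 3.8 m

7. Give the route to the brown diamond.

turn left 50°, forward 3.5 m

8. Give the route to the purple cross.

turn right 174°, forward 8.8 m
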